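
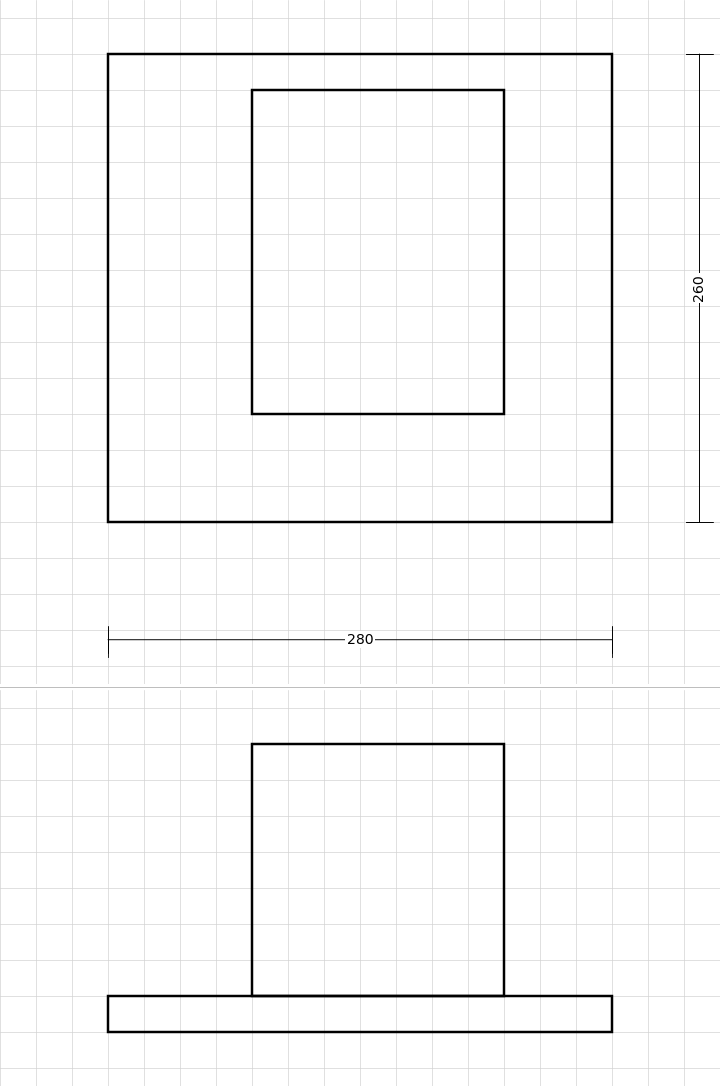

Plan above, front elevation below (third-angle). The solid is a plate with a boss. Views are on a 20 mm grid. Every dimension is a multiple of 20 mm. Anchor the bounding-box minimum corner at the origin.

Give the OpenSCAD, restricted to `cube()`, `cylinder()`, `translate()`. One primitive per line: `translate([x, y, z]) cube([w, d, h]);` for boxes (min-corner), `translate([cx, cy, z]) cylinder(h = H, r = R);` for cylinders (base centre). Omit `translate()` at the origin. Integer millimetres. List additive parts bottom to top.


cube([280, 260, 20]);
translate([80, 60, 20]) cube([140, 180, 140]);


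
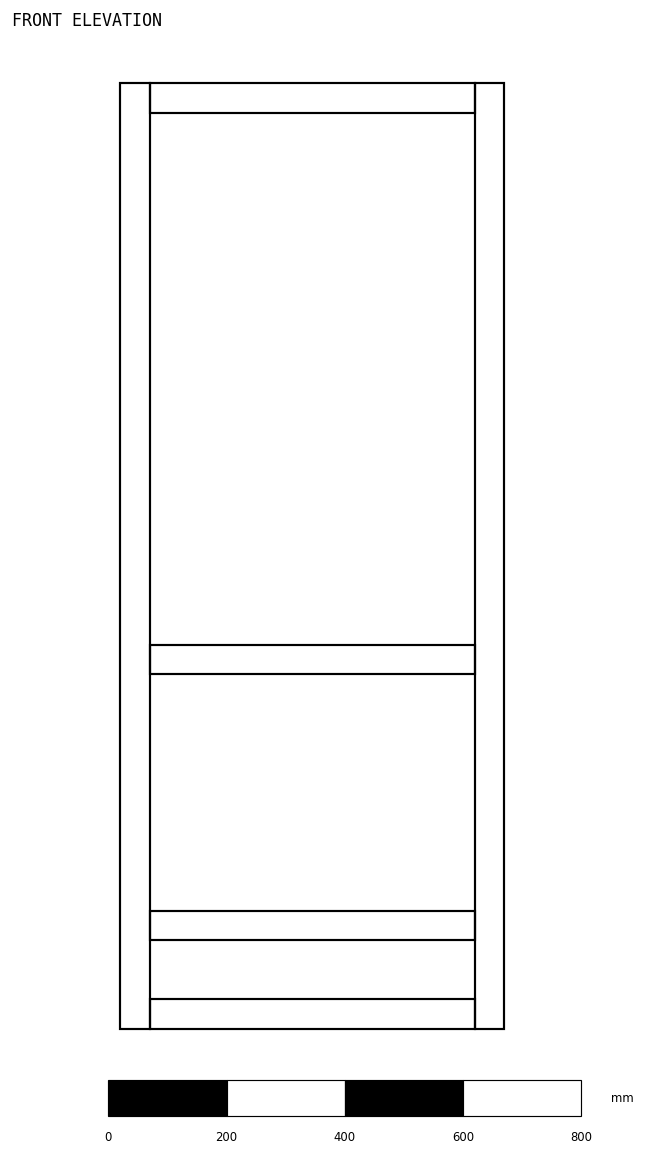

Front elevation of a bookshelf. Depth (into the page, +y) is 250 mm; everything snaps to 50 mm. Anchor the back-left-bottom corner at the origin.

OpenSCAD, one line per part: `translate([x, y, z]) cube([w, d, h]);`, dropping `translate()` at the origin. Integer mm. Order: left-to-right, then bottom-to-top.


cube([50, 250, 1600]);
translate([50, 0, 0]) cube([550, 250, 50]);
translate([50, 0, 150]) cube([550, 250, 50]);
translate([50, 0, 600]) cube([550, 250, 50]);
translate([50, 0, 1550]) cube([550, 250, 50]);
translate([600, 0, 0]) cube([50, 250, 1600]);


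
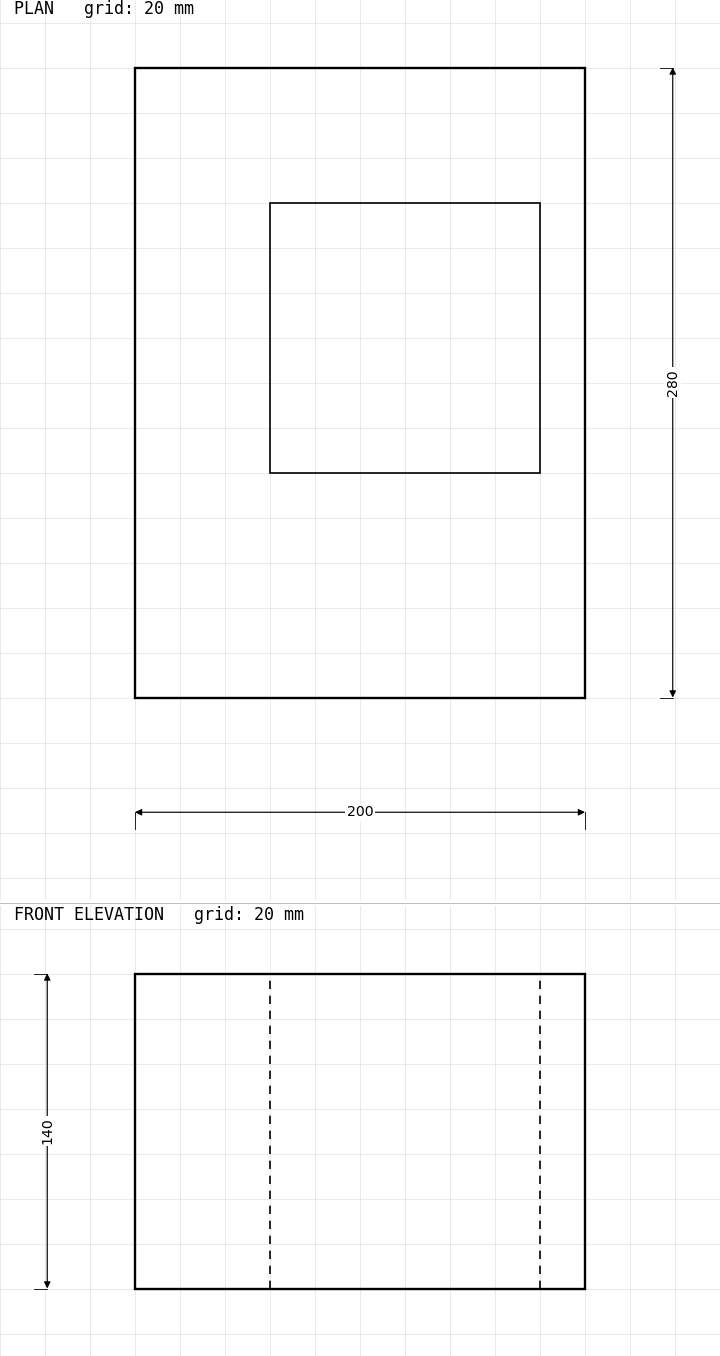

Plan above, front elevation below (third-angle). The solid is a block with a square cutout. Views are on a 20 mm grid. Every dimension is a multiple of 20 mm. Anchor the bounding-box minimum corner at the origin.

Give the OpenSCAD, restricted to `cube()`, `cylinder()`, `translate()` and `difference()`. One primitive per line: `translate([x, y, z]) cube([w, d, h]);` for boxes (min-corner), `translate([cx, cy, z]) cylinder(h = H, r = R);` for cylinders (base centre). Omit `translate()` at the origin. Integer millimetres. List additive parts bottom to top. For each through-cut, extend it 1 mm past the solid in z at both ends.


difference() {
  cube([200, 280, 140]);
  translate([60, 100, -1]) cube([120, 120, 142]);
}


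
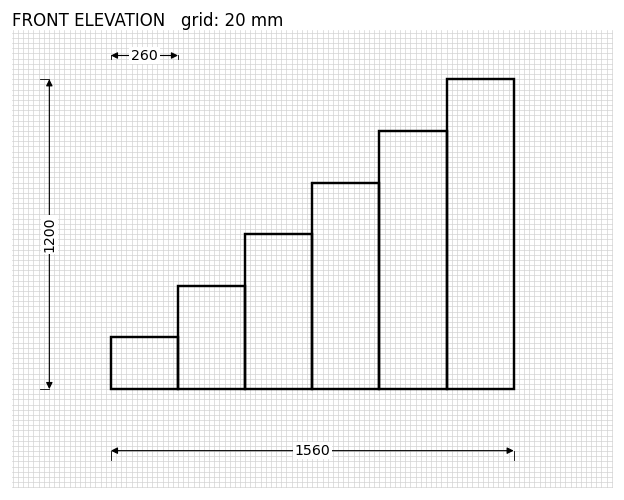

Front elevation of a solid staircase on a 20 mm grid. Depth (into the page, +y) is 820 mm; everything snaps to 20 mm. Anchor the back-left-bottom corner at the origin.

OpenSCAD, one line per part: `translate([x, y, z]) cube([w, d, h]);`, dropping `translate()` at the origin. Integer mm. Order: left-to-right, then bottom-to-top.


cube([260, 820, 200]);
translate([260, 0, 0]) cube([260, 820, 400]);
translate([520, 0, 0]) cube([260, 820, 600]);
translate([780, 0, 0]) cube([260, 820, 800]);
translate([1040, 0, 0]) cube([260, 820, 1000]);
translate([1300, 0, 0]) cube([260, 820, 1200]);


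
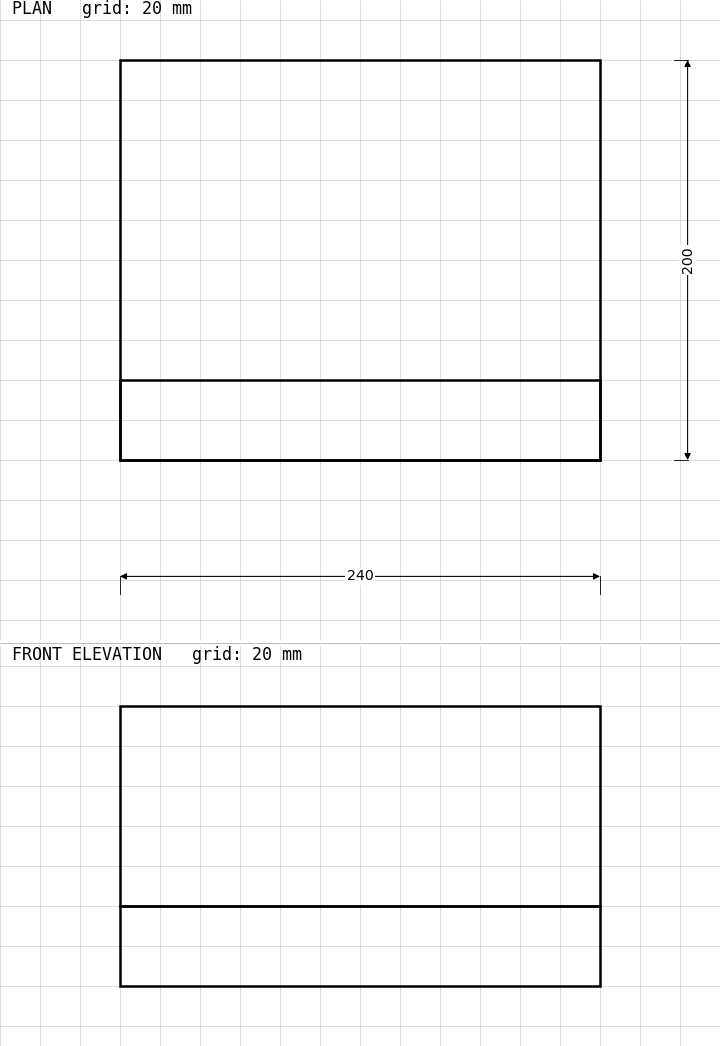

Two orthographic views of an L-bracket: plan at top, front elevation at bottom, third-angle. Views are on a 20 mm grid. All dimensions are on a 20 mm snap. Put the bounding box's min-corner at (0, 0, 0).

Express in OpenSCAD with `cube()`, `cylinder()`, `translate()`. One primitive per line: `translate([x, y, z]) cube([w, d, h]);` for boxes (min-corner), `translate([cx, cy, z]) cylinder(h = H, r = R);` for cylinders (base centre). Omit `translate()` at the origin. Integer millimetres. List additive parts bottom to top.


cube([240, 200, 40]);
translate([0, 0, 40]) cube([240, 40, 100]);


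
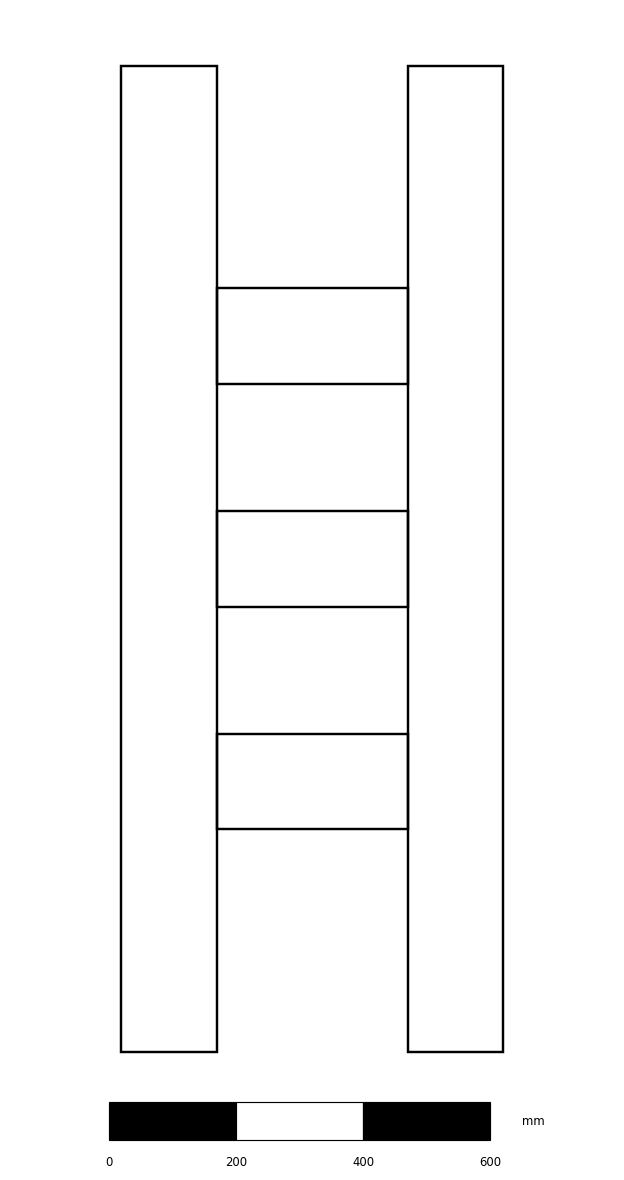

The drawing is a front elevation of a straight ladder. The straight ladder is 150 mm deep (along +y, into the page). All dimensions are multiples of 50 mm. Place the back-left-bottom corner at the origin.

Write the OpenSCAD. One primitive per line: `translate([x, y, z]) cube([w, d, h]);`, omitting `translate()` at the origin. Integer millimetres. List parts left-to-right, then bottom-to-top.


cube([150, 150, 1550]);
translate([150, 0, 350]) cube([300, 150, 150]);
translate([150, 0, 700]) cube([300, 150, 150]);
translate([150, 0, 1050]) cube([300, 150, 150]);
translate([450, 0, 0]) cube([150, 150, 1550]);


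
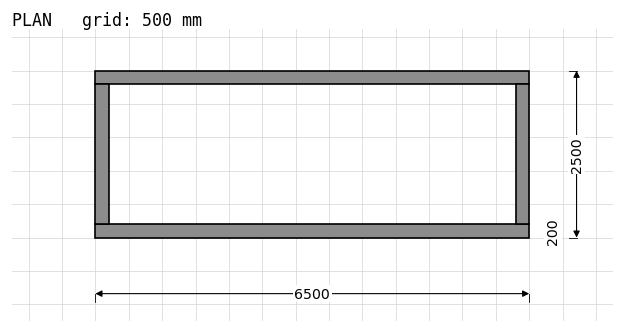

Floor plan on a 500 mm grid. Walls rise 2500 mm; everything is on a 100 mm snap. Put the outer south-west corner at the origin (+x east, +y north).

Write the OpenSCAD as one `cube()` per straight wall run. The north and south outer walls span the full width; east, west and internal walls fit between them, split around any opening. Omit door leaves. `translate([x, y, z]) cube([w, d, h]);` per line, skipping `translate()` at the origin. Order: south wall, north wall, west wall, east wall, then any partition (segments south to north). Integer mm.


cube([6500, 200, 2500]);
translate([0, 2300, 0]) cube([6500, 200, 2500]);
translate([0, 200, 0]) cube([200, 2100, 2500]);
translate([6300, 200, 0]) cube([200, 2100, 2500]);


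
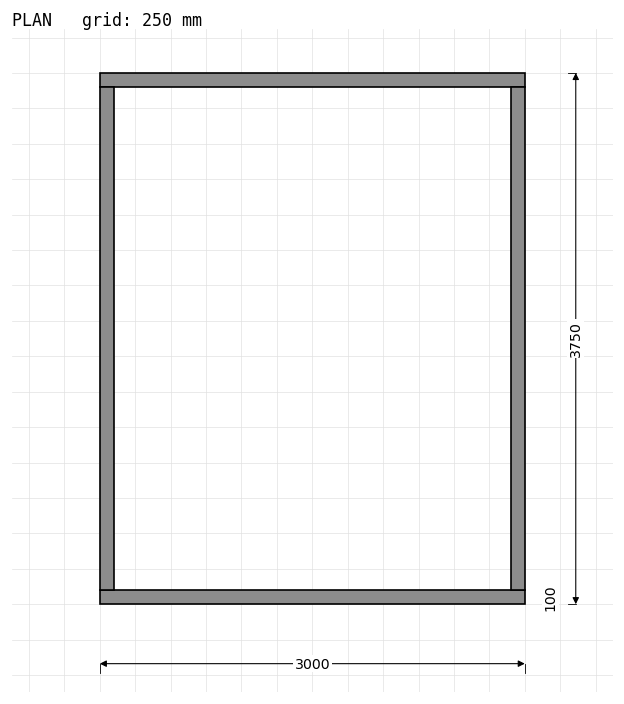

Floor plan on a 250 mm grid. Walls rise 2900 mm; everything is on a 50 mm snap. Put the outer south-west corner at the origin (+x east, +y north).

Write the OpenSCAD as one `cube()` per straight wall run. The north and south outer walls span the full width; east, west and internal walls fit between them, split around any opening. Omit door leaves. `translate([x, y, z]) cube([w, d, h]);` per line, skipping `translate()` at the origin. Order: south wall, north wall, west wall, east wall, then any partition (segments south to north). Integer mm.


cube([3000, 100, 2900]);
translate([0, 3650, 0]) cube([3000, 100, 2900]);
translate([0, 100, 0]) cube([100, 3550, 2900]);
translate([2900, 100, 0]) cube([100, 3550, 2900]);


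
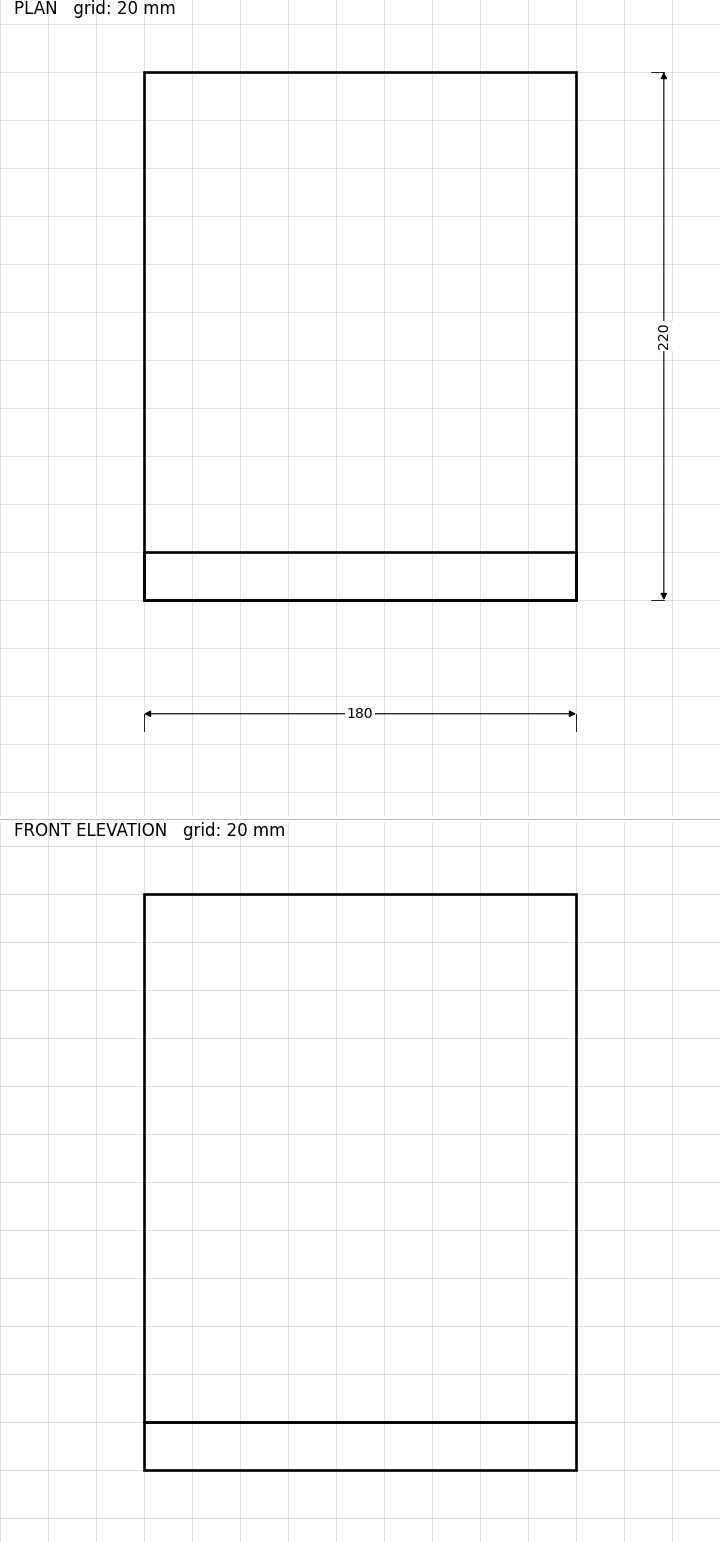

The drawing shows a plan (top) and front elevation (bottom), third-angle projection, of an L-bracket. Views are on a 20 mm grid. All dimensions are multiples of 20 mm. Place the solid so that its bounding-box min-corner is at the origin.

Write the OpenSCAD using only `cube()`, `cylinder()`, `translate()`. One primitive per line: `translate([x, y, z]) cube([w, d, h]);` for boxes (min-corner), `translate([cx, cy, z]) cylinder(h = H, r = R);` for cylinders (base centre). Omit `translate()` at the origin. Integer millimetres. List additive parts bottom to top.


cube([180, 220, 20]);
translate([0, 0, 20]) cube([180, 20, 220]);


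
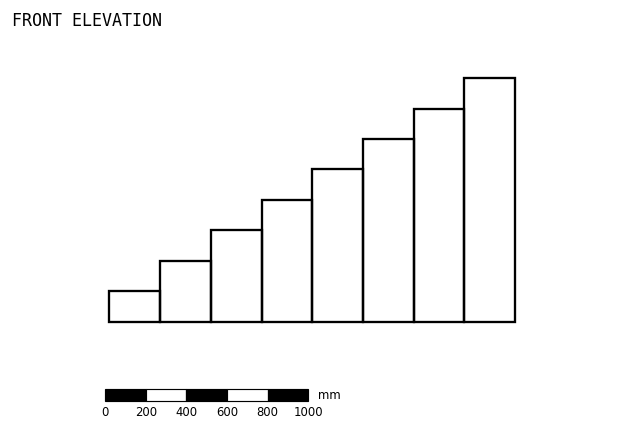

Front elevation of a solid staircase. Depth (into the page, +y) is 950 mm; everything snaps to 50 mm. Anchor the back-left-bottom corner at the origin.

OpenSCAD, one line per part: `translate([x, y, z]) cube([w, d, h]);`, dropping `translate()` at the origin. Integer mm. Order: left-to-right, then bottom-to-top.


cube([250, 950, 150]);
translate([250, 0, 0]) cube([250, 950, 300]);
translate([500, 0, 0]) cube([250, 950, 450]);
translate([750, 0, 0]) cube([250, 950, 600]);
translate([1000, 0, 0]) cube([250, 950, 750]);
translate([1250, 0, 0]) cube([250, 950, 900]);
translate([1500, 0, 0]) cube([250, 950, 1050]);
translate([1750, 0, 0]) cube([250, 950, 1200]);


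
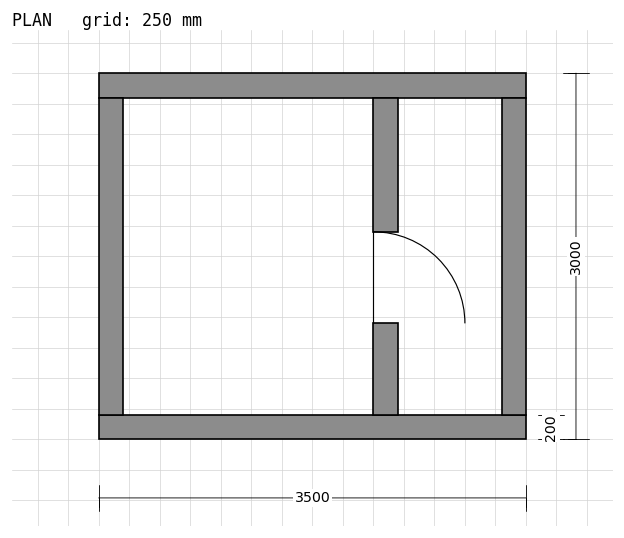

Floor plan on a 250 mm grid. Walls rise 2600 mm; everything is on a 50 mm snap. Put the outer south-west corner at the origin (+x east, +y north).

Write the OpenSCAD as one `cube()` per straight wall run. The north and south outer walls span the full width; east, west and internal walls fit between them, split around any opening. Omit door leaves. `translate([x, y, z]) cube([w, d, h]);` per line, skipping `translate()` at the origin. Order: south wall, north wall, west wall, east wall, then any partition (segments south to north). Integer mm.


cube([3500, 200, 2600]);
translate([0, 2800, 0]) cube([3500, 200, 2600]);
translate([0, 200, 0]) cube([200, 2600, 2600]);
translate([3300, 200, 0]) cube([200, 2600, 2600]);
translate([2250, 200, 0]) cube([200, 750, 2600]);
translate([2250, 1700, 0]) cube([200, 1100, 2600]);


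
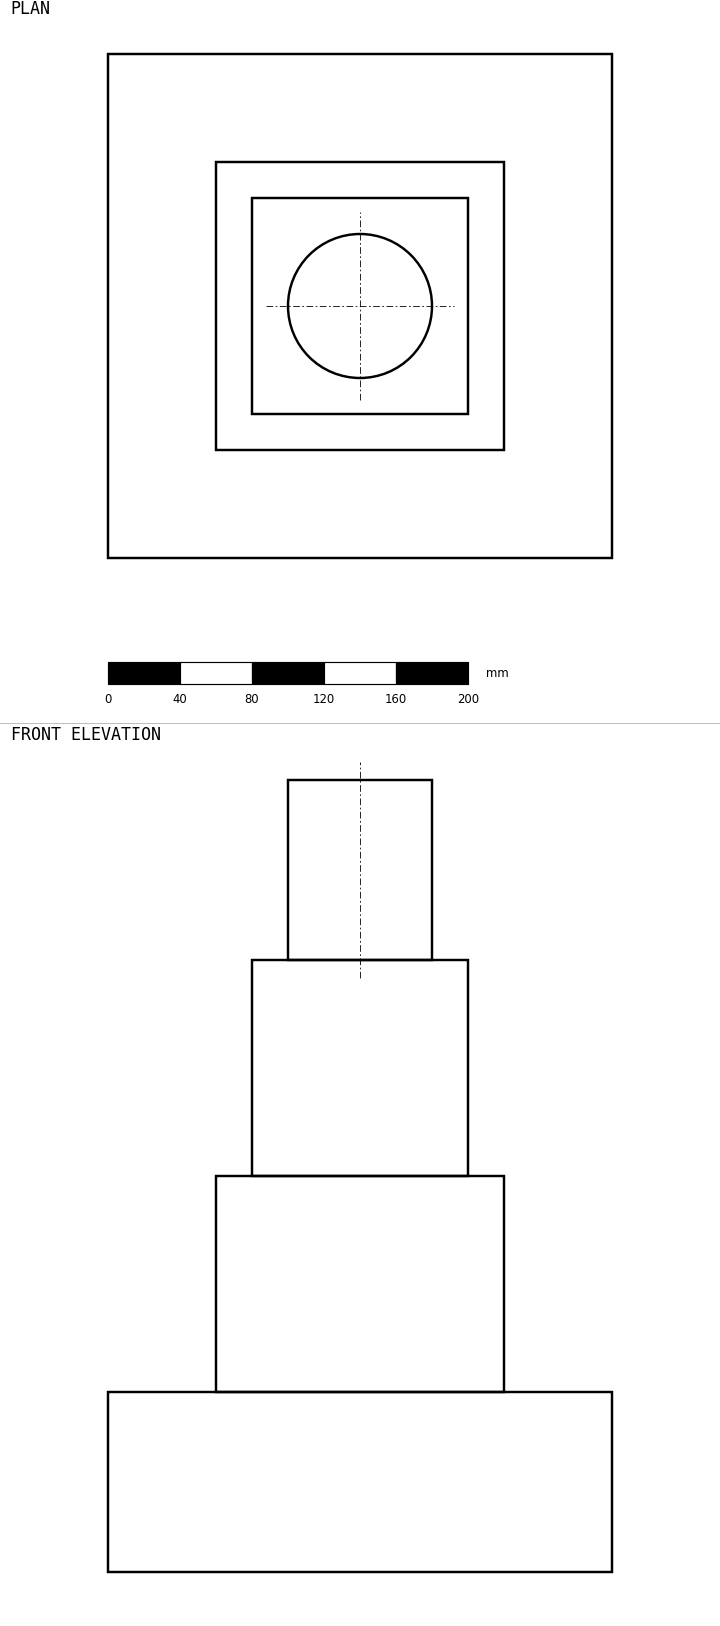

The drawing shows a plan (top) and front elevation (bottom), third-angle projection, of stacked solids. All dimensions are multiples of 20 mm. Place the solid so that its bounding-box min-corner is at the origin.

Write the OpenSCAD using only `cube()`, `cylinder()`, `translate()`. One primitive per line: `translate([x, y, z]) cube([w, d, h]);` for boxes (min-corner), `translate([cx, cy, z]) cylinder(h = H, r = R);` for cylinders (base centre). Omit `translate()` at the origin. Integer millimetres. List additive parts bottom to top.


cube([280, 280, 100]);
translate([60, 60, 100]) cube([160, 160, 120]);
translate([80, 80, 220]) cube([120, 120, 120]);
translate([140, 140, 340]) cylinder(h = 100, r = 40);


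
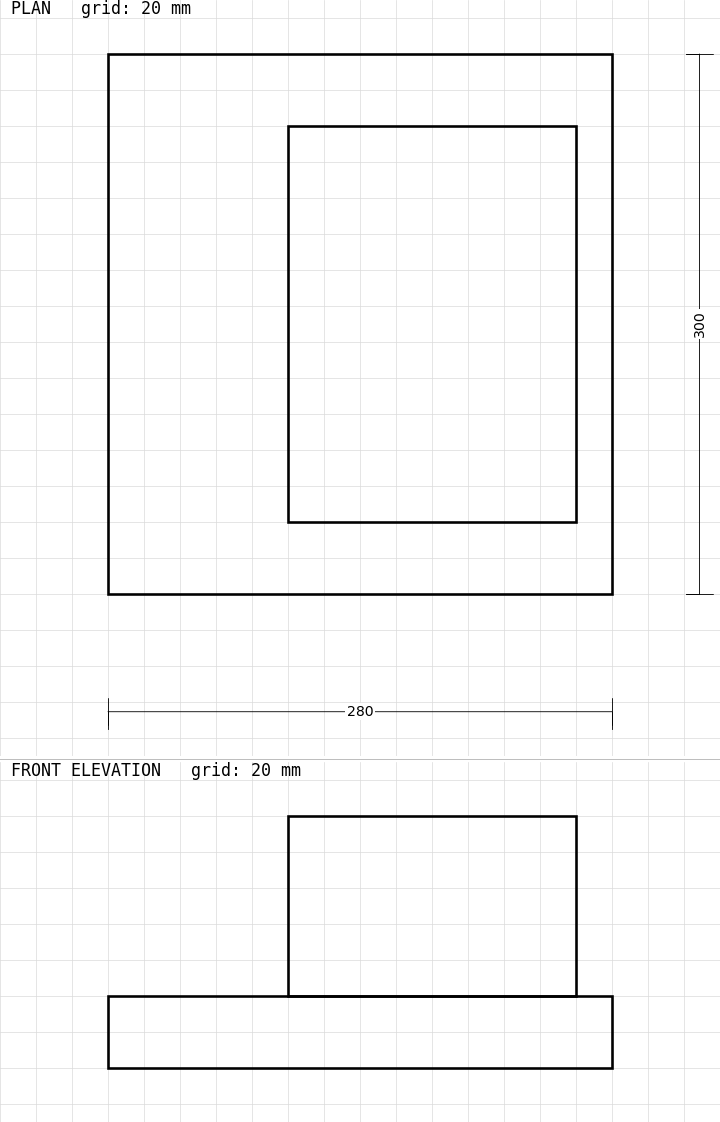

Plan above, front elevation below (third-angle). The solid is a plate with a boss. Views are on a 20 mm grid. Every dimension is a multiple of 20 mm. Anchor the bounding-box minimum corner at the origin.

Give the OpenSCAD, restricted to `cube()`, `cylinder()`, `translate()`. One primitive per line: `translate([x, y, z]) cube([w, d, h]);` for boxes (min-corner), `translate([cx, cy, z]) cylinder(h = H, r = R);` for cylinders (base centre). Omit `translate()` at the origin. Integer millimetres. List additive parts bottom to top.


cube([280, 300, 40]);
translate([100, 40, 40]) cube([160, 220, 100]);


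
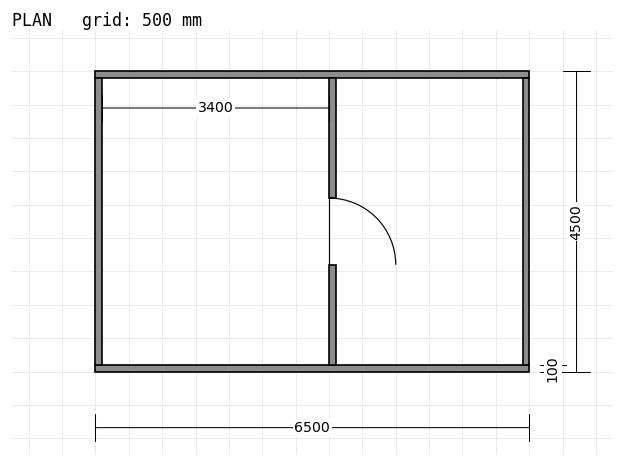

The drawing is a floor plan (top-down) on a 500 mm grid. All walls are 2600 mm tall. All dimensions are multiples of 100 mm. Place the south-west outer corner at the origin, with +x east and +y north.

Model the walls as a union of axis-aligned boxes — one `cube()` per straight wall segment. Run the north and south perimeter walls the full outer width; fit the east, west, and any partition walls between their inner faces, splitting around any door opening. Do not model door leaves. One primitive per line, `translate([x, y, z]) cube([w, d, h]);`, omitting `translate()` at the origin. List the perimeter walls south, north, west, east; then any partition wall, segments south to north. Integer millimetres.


cube([6500, 100, 2600]);
translate([0, 4400, 0]) cube([6500, 100, 2600]);
translate([0, 100, 0]) cube([100, 4300, 2600]);
translate([6400, 100, 0]) cube([100, 4300, 2600]);
translate([3500, 100, 0]) cube([100, 1500, 2600]);
translate([3500, 2600, 0]) cube([100, 1800, 2600]);


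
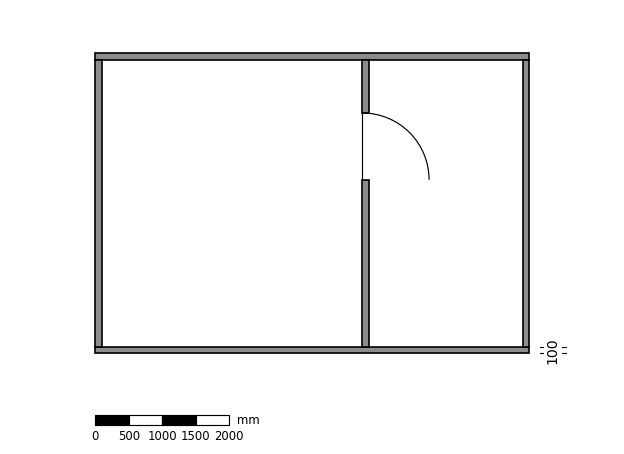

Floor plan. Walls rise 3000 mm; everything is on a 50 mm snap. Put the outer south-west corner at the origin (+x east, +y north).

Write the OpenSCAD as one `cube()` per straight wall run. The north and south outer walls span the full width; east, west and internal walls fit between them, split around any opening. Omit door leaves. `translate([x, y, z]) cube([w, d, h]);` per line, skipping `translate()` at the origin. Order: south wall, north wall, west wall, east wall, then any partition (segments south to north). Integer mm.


cube([6500, 100, 3000]);
translate([0, 4400, 0]) cube([6500, 100, 3000]);
translate([0, 100, 0]) cube([100, 4300, 3000]);
translate([6400, 100, 0]) cube([100, 4300, 3000]);
translate([4000, 100, 0]) cube([100, 2500, 3000]);
translate([4000, 3600, 0]) cube([100, 800, 3000]);


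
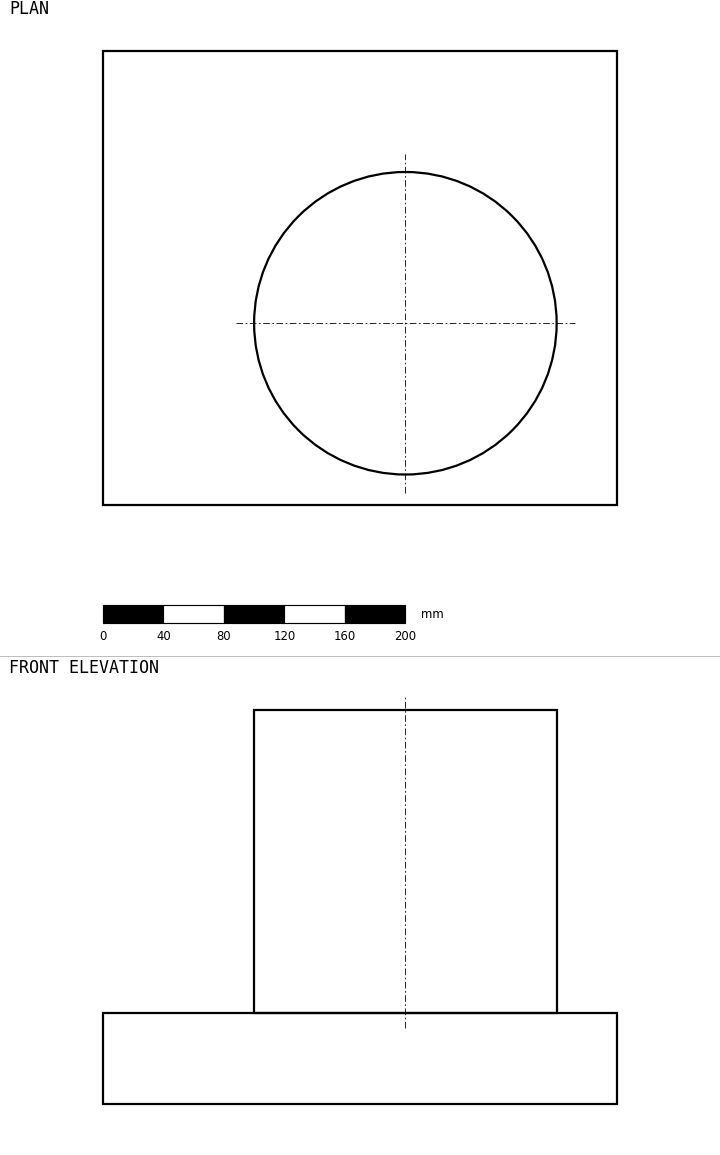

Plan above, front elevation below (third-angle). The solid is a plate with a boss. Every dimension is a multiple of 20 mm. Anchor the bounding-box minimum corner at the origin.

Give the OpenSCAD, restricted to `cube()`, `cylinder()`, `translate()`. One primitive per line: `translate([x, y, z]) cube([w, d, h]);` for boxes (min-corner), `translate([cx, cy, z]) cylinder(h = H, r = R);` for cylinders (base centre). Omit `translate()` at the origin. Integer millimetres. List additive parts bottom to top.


cube([340, 300, 60]);
translate([200, 120, 60]) cylinder(h = 200, r = 100);


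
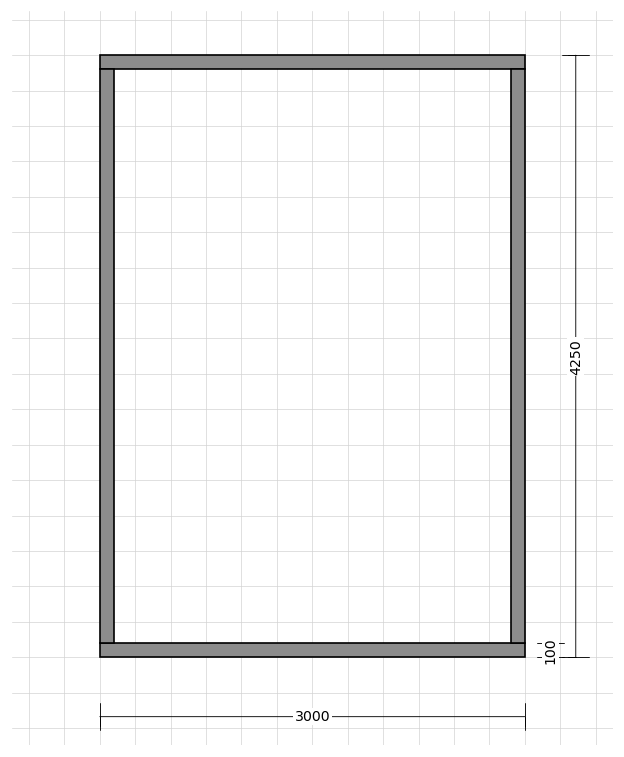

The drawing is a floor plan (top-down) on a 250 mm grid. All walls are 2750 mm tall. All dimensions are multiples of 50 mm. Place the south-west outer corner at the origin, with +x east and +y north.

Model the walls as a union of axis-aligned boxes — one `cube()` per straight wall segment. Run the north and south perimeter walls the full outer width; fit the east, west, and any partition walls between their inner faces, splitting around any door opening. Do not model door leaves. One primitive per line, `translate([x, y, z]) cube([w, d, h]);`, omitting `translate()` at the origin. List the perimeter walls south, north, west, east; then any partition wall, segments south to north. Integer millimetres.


cube([3000, 100, 2750]);
translate([0, 4150, 0]) cube([3000, 100, 2750]);
translate([0, 100, 0]) cube([100, 4050, 2750]);
translate([2900, 100, 0]) cube([100, 4050, 2750]);


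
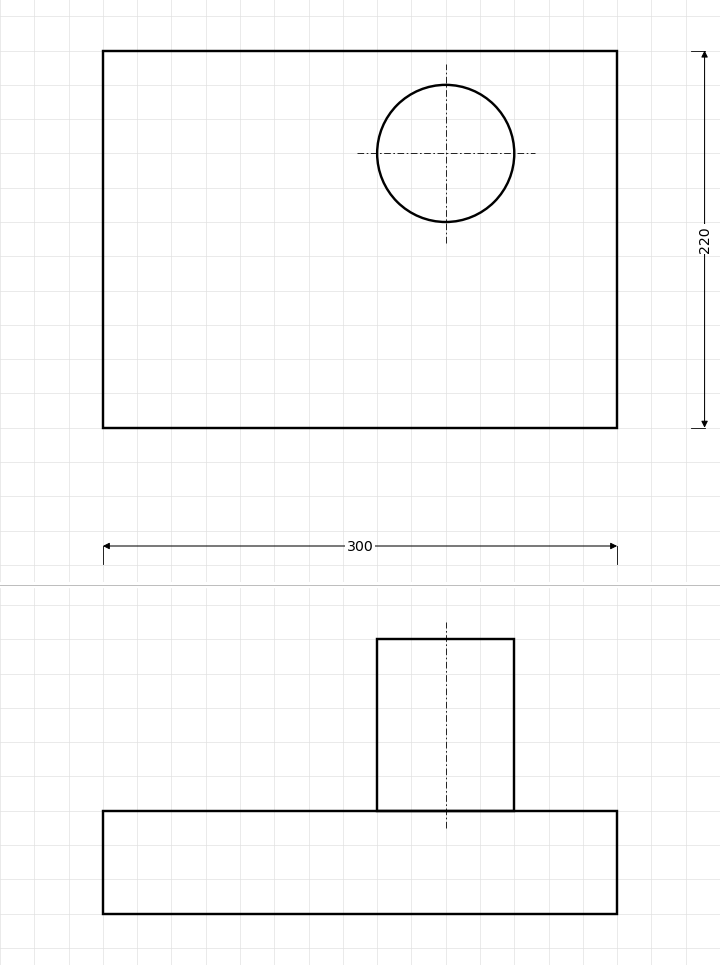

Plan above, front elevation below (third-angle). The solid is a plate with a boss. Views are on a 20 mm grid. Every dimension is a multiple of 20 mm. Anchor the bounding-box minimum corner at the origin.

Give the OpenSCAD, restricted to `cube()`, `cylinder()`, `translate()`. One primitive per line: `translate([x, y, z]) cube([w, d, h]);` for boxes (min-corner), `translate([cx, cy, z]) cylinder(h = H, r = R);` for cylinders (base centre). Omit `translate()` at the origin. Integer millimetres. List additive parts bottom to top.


cube([300, 220, 60]);
translate([200, 160, 60]) cylinder(h = 100, r = 40);


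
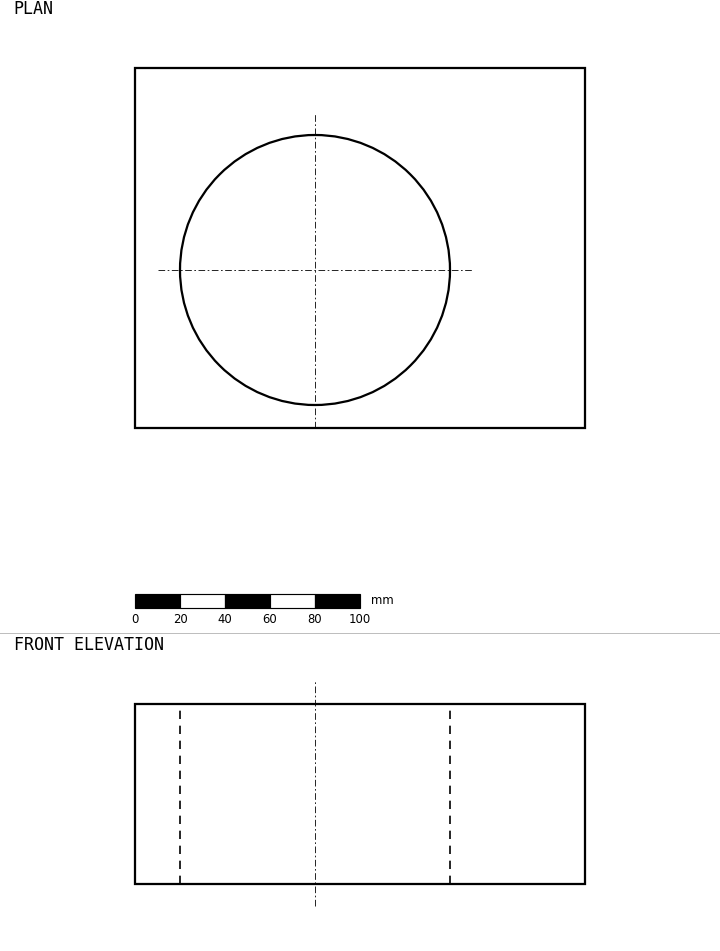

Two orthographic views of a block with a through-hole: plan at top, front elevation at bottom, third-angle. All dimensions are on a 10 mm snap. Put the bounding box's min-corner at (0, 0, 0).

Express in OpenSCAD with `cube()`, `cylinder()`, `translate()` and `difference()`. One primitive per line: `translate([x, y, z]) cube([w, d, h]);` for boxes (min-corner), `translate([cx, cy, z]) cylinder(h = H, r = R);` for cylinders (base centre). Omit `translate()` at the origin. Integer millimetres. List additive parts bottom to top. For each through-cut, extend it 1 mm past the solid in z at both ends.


difference() {
  cube([200, 160, 80]);
  translate([80, 70, -1]) cylinder(h = 82, r = 60);
}


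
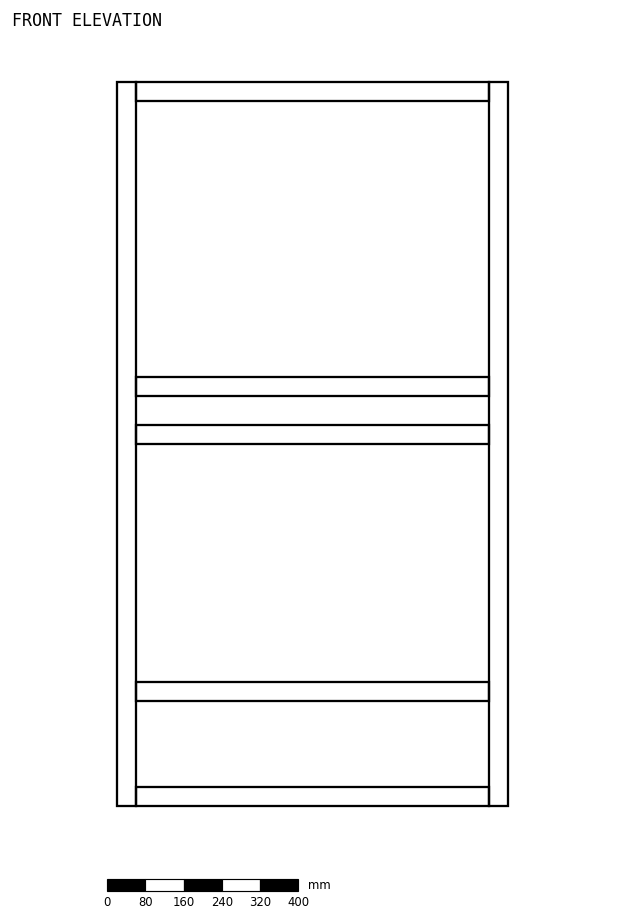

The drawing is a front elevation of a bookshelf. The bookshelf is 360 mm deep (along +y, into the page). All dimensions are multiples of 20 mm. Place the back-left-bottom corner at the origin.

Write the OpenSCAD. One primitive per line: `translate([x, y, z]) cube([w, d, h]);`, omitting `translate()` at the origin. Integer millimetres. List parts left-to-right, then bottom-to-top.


cube([40, 360, 1520]);
translate([40, 0, 0]) cube([740, 360, 40]);
translate([40, 0, 220]) cube([740, 360, 40]);
translate([40, 0, 760]) cube([740, 360, 40]);
translate([40, 0, 860]) cube([740, 360, 40]);
translate([40, 0, 1480]) cube([740, 360, 40]);
translate([780, 0, 0]) cube([40, 360, 1520]);


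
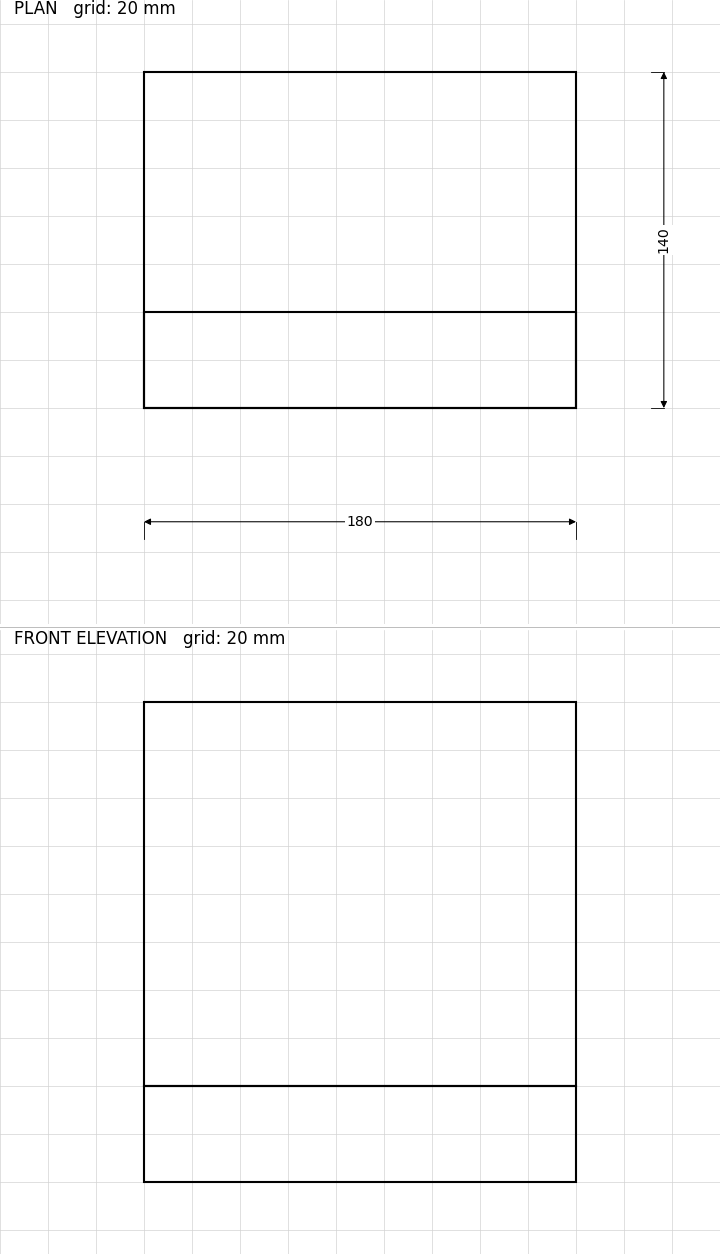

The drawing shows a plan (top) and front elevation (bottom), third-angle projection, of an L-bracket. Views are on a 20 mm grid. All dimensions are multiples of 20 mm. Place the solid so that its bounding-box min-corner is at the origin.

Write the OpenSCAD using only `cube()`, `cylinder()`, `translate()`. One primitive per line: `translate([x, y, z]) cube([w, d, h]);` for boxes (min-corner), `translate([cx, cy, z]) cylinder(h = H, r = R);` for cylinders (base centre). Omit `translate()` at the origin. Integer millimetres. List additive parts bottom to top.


cube([180, 140, 40]);
translate([0, 0, 40]) cube([180, 40, 160]);


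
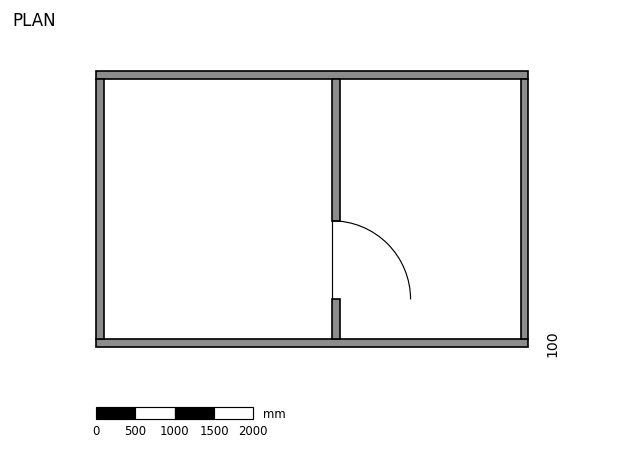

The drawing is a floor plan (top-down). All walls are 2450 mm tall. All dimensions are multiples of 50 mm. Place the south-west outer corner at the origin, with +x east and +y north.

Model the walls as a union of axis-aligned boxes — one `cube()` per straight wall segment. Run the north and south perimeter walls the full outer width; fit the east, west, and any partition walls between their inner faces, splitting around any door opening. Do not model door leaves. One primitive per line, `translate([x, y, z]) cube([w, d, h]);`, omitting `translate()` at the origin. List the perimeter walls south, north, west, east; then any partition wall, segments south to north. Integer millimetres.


cube([5500, 100, 2450]);
translate([0, 3400, 0]) cube([5500, 100, 2450]);
translate([0, 100, 0]) cube([100, 3300, 2450]);
translate([5400, 100, 0]) cube([100, 3300, 2450]);
translate([3000, 100, 0]) cube([100, 500, 2450]);
translate([3000, 1600, 0]) cube([100, 1800, 2450]);


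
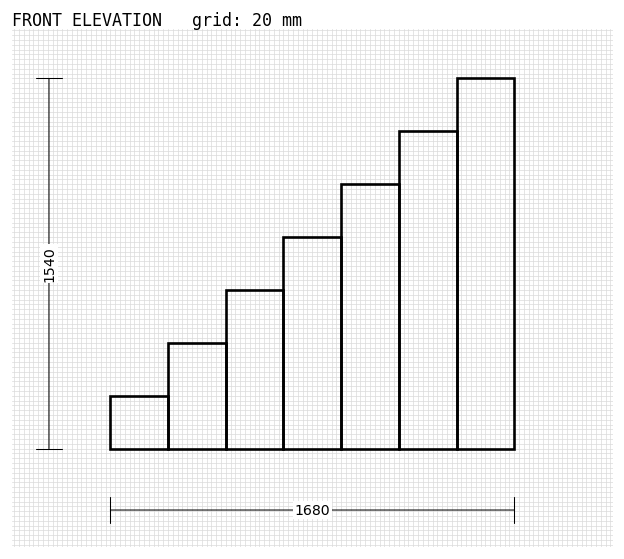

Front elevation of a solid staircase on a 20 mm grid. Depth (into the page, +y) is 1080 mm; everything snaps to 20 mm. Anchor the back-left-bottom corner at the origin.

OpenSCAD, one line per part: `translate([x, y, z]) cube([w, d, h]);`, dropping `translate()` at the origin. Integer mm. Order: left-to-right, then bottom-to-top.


cube([240, 1080, 220]);
translate([240, 0, 0]) cube([240, 1080, 440]);
translate([480, 0, 0]) cube([240, 1080, 660]);
translate([720, 0, 0]) cube([240, 1080, 880]);
translate([960, 0, 0]) cube([240, 1080, 1100]);
translate([1200, 0, 0]) cube([240, 1080, 1320]);
translate([1440, 0, 0]) cube([240, 1080, 1540]);


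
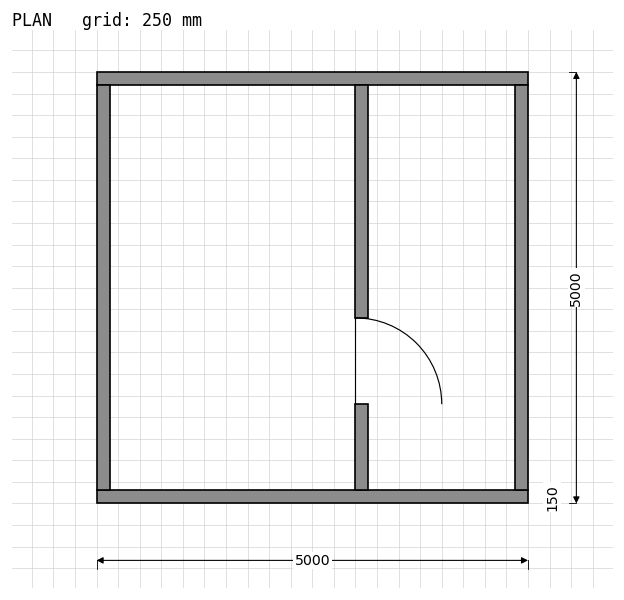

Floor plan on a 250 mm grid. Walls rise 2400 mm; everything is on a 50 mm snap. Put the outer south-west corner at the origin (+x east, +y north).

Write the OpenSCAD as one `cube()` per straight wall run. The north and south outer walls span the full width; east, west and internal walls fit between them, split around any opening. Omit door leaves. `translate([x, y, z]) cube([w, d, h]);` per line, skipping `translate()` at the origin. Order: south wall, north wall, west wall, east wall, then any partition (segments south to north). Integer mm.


cube([5000, 150, 2400]);
translate([0, 4850, 0]) cube([5000, 150, 2400]);
translate([0, 150, 0]) cube([150, 4700, 2400]);
translate([4850, 150, 0]) cube([150, 4700, 2400]);
translate([3000, 150, 0]) cube([150, 1000, 2400]);
translate([3000, 2150, 0]) cube([150, 2700, 2400]);


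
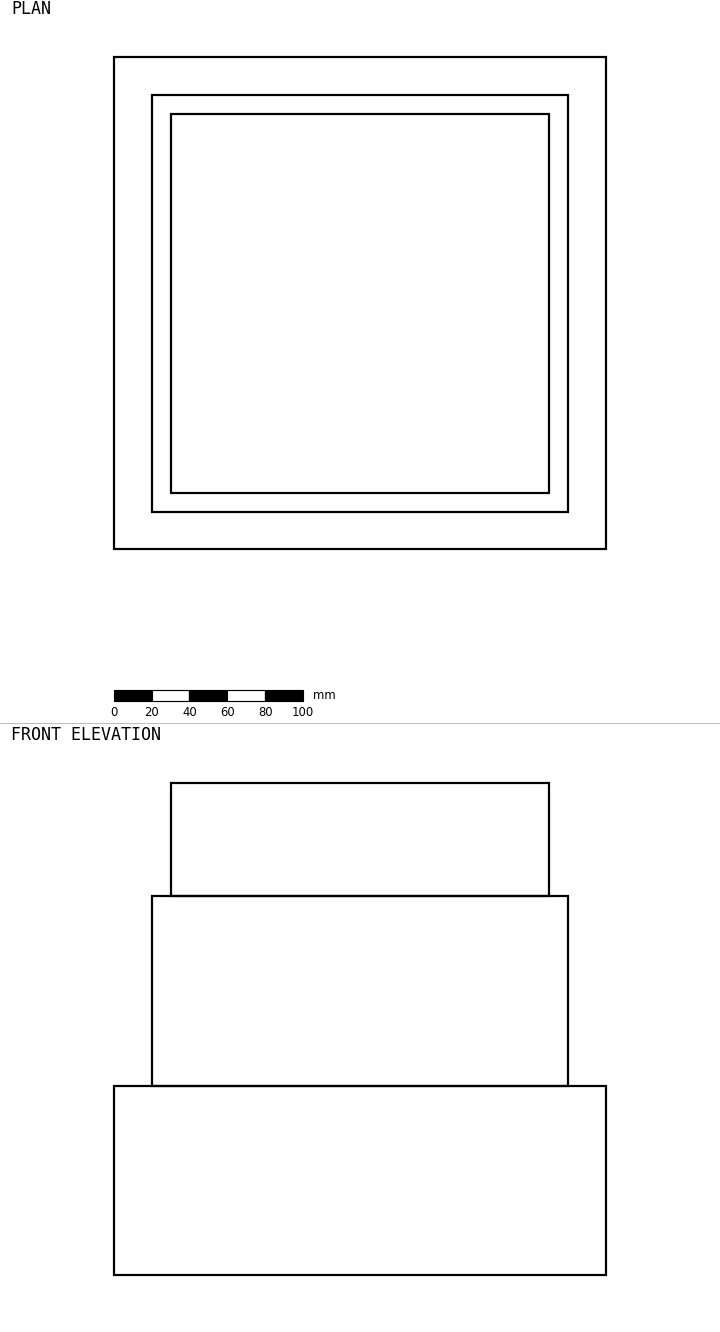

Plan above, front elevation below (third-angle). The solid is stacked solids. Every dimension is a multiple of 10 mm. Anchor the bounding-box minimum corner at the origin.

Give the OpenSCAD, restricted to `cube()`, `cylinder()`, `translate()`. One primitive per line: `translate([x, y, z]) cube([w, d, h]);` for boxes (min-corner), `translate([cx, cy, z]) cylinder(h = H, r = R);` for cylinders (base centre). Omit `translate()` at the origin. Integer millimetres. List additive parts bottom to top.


cube([260, 260, 100]);
translate([20, 20, 100]) cube([220, 220, 100]);
translate([30, 30, 200]) cube([200, 200, 60]);


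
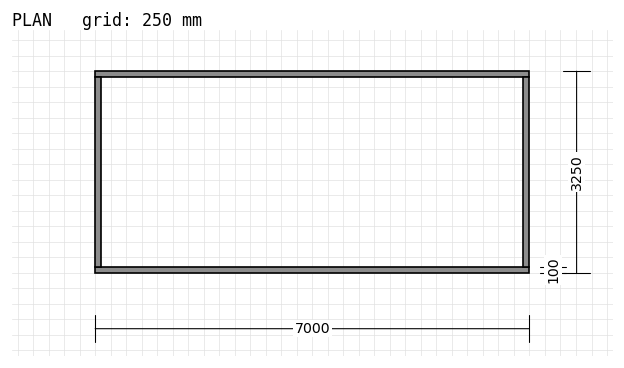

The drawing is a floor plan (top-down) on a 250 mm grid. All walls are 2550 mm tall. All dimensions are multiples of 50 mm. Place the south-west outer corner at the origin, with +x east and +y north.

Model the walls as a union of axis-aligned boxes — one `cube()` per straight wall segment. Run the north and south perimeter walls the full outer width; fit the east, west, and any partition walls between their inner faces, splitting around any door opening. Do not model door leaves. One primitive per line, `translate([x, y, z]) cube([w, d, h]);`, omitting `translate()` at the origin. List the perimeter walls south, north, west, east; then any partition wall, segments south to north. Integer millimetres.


cube([7000, 100, 2550]);
translate([0, 3150, 0]) cube([7000, 100, 2550]);
translate([0, 100, 0]) cube([100, 3050, 2550]);
translate([6900, 100, 0]) cube([100, 3050, 2550]);


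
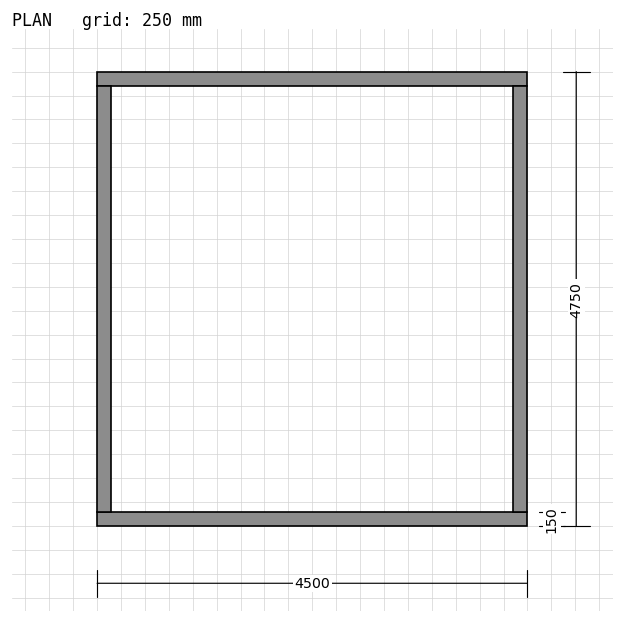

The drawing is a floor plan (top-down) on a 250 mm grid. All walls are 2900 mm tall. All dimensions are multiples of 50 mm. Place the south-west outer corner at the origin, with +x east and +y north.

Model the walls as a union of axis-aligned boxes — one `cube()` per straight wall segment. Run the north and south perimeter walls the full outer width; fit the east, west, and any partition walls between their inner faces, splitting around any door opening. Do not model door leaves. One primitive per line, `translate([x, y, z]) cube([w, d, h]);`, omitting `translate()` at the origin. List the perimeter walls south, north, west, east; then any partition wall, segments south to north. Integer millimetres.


cube([4500, 150, 2900]);
translate([0, 4600, 0]) cube([4500, 150, 2900]);
translate([0, 150, 0]) cube([150, 4450, 2900]);
translate([4350, 150, 0]) cube([150, 4450, 2900]);


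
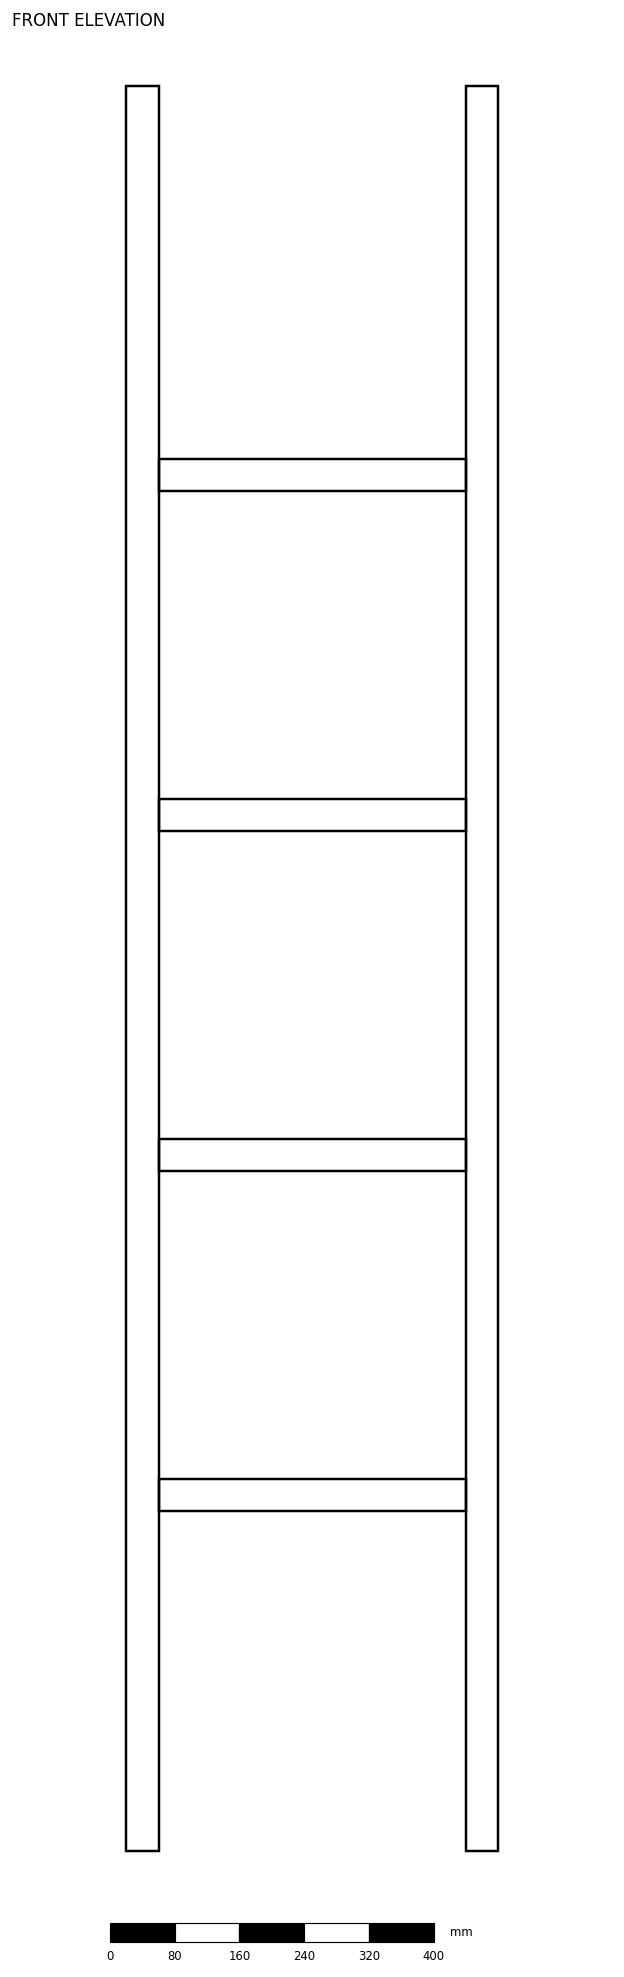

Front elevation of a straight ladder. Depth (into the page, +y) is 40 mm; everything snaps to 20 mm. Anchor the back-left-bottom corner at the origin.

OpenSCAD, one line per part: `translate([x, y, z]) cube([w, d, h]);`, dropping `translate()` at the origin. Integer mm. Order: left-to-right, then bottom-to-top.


cube([40, 40, 2180]);
translate([40, 0, 420]) cube([380, 40, 40]);
translate([40, 0, 840]) cube([380, 40, 40]);
translate([40, 0, 1260]) cube([380, 40, 40]);
translate([40, 0, 1680]) cube([380, 40, 40]);
translate([420, 0, 0]) cube([40, 40, 2180]);


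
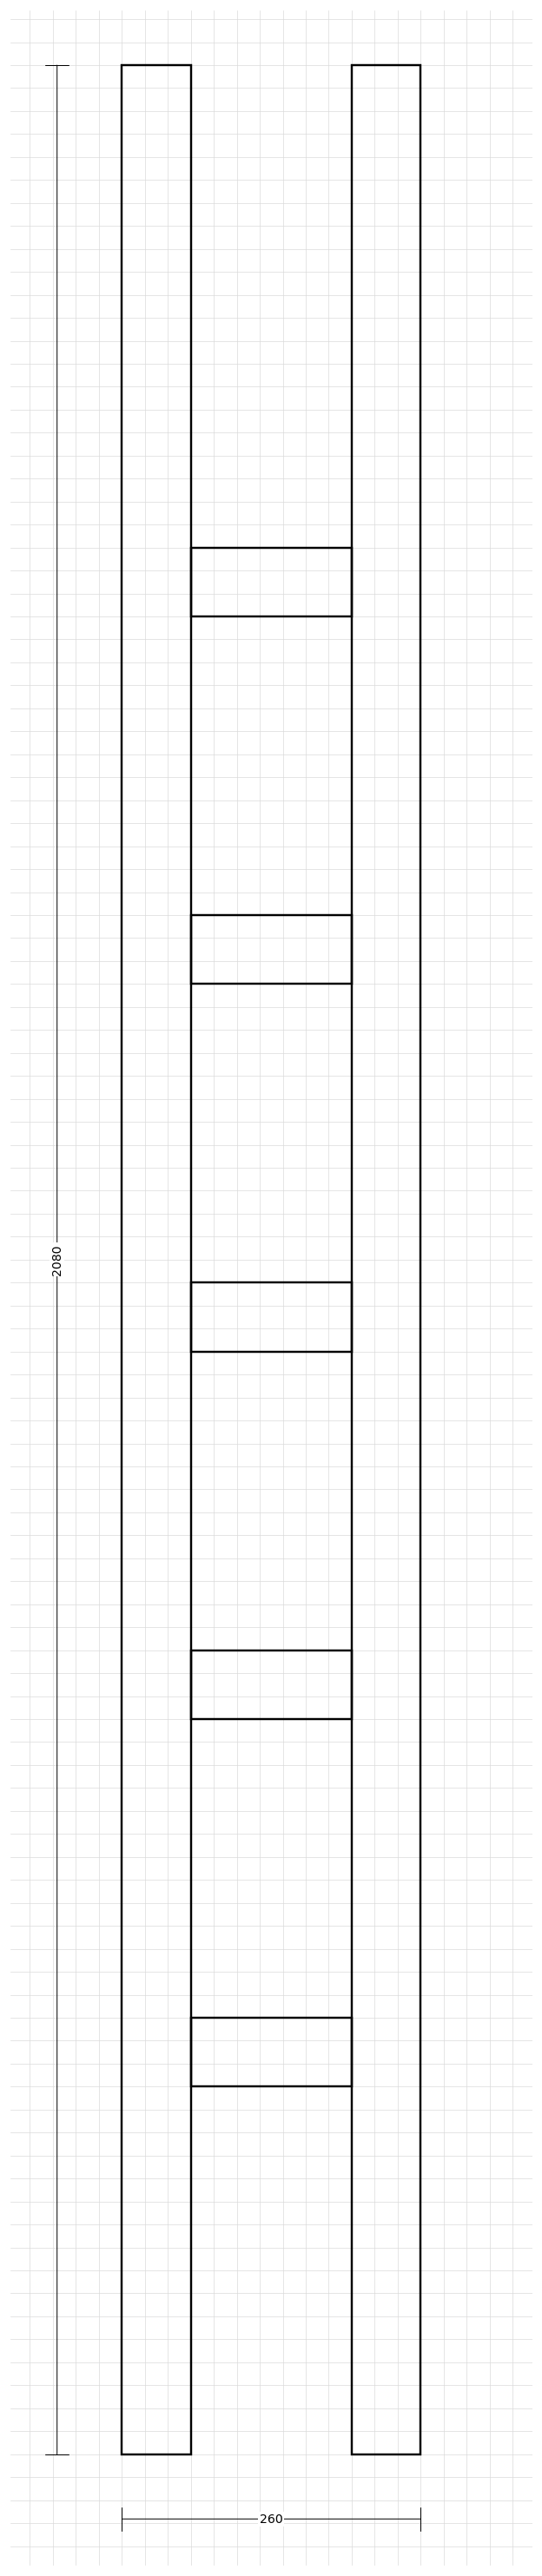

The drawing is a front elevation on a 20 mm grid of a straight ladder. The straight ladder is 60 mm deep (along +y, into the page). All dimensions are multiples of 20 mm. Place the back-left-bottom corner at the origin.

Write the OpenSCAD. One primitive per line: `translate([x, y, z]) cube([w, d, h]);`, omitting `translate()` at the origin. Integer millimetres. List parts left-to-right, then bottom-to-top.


cube([60, 60, 2080]);
translate([60, 0, 320]) cube([140, 60, 60]);
translate([60, 0, 640]) cube([140, 60, 60]);
translate([60, 0, 960]) cube([140, 60, 60]);
translate([60, 0, 1280]) cube([140, 60, 60]);
translate([60, 0, 1600]) cube([140, 60, 60]);
translate([200, 0, 0]) cube([60, 60, 2080]);


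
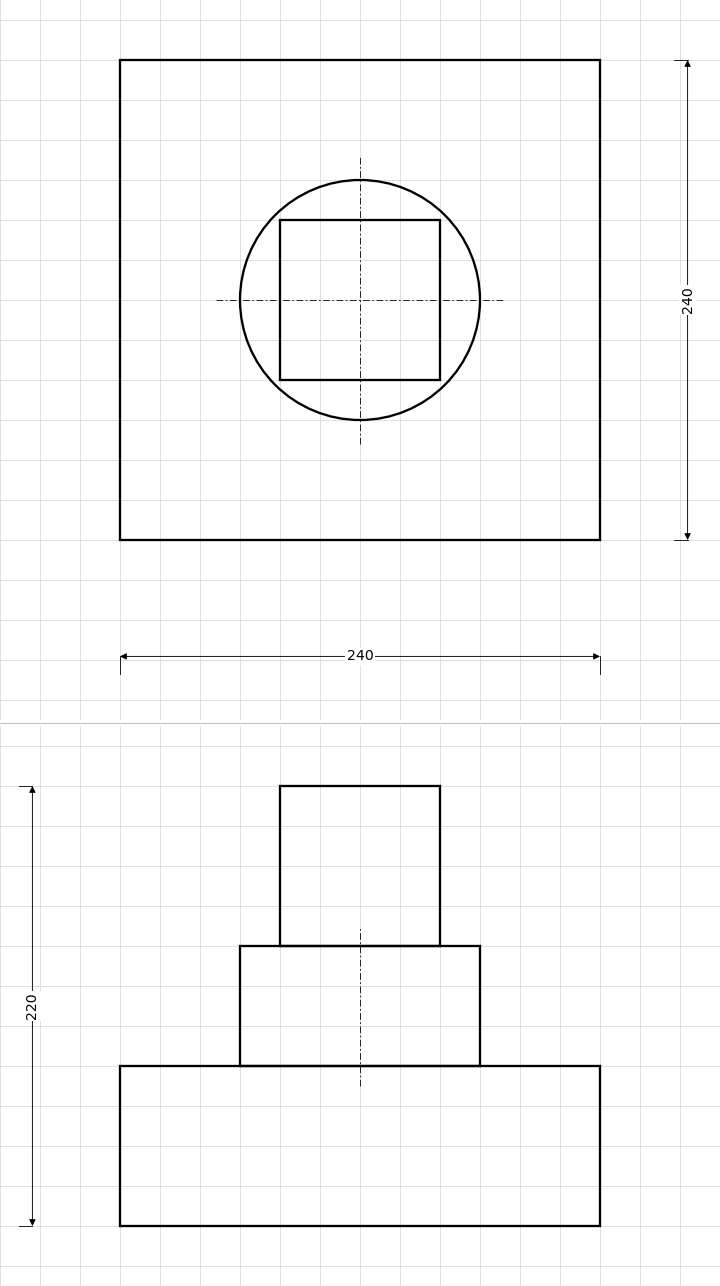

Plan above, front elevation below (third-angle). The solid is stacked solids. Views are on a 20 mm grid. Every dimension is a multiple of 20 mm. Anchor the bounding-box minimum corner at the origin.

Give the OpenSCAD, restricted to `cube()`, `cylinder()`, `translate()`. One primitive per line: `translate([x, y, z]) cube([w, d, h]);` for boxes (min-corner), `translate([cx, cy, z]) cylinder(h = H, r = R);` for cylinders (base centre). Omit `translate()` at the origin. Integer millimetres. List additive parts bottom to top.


cube([240, 240, 80]);
translate([120, 120, 80]) cylinder(h = 60, r = 60);
translate([80, 80, 140]) cube([80, 80, 80]);


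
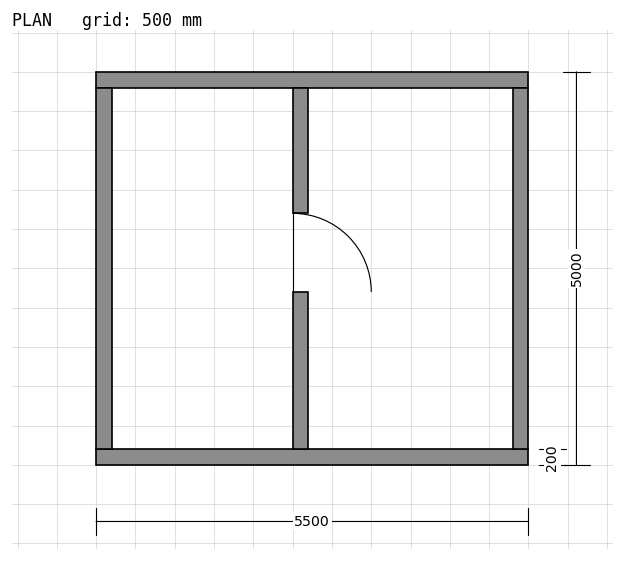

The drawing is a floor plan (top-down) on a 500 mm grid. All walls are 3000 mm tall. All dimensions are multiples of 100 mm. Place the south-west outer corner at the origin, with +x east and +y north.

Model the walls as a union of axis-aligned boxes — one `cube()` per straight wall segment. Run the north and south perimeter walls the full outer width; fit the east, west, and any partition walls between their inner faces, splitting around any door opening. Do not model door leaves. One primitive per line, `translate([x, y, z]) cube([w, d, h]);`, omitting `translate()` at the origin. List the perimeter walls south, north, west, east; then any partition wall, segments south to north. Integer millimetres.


cube([5500, 200, 3000]);
translate([0, 4800, 0]) cube([5500, 200, 3000]);
translate([0, 200, 0]) cube([200, 4600, 3000]);
translate([5300, 200, 0]) cube([200, 4600, 3000]);
translate([2500, 200, 0]) cube([200, 2000, 3000]);
translate([2500, 3200, 0]) cube([200, 1600, 3000]);


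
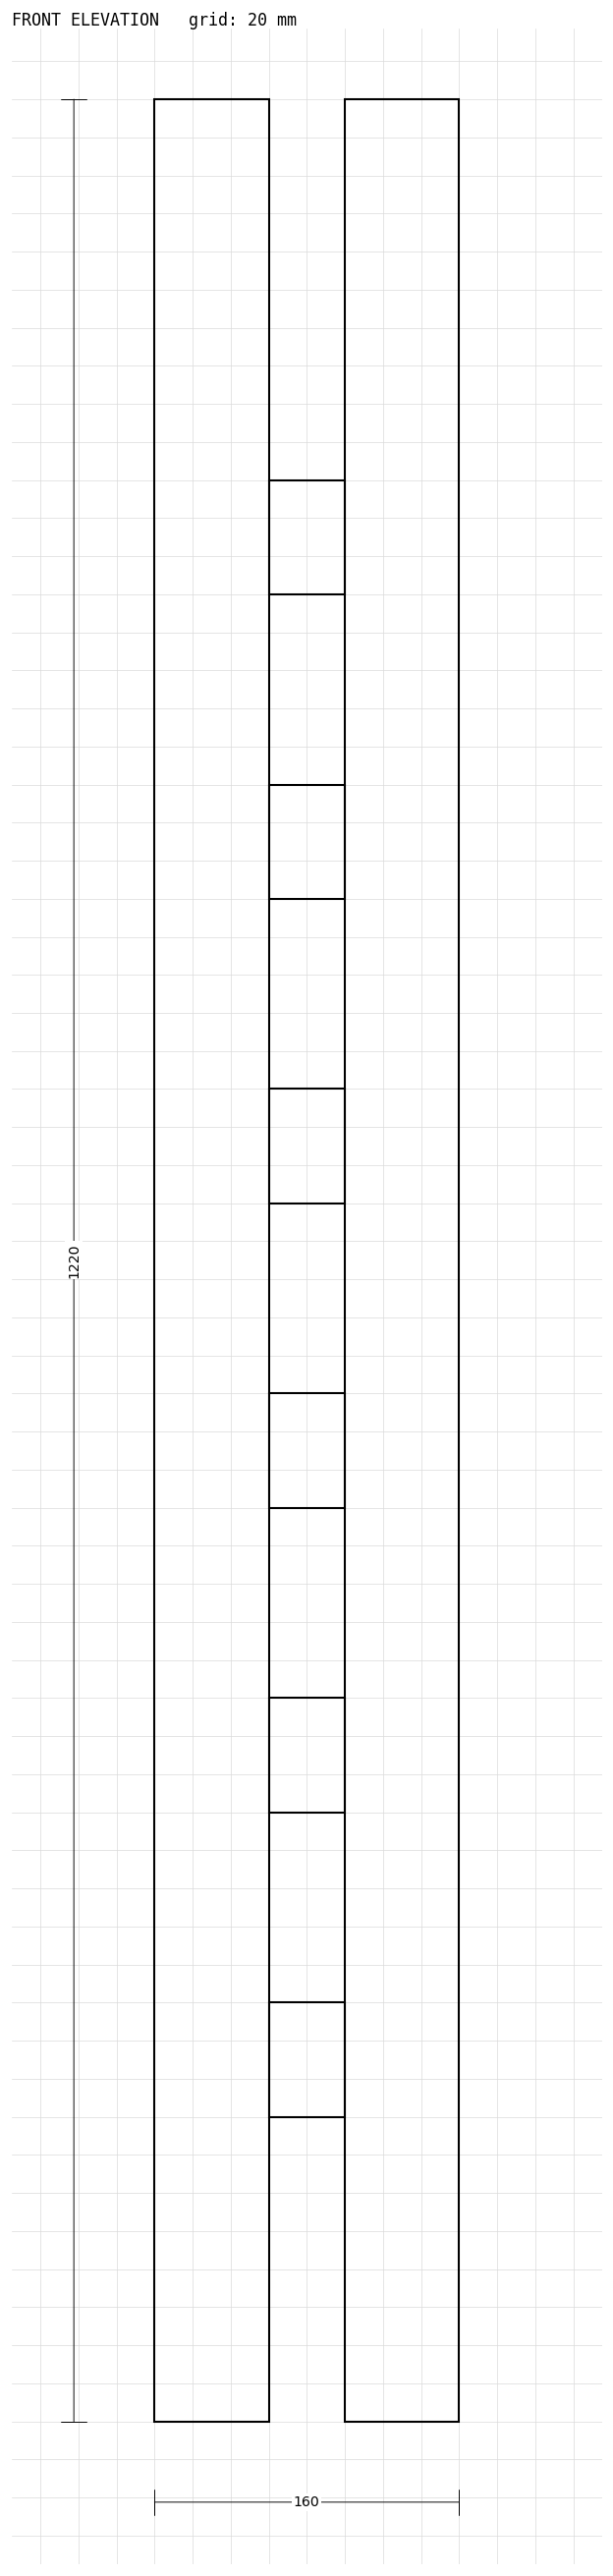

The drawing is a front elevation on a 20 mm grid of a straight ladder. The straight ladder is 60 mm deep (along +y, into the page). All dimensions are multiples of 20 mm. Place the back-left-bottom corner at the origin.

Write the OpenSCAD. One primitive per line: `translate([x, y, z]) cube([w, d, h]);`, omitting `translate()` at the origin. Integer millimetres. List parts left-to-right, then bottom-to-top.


cube([60, 60, 1220]);
translate([60, 0, 160]) cube([40, 60, 60]);
translate([60, 0, 320]) cube([40, 60, 60]);
translate([60, 0, 480]) cube([40, 60, 60]);
translate([60, 0, 640]) cube([40, 60, 60]);
translate([60, 0, 800]) cube([40, 60, 60]);
translate([60, 0, 960]) cube([40, 60, 60]);
translate([100, 0, 0]) cube([60, 60, 1220]);


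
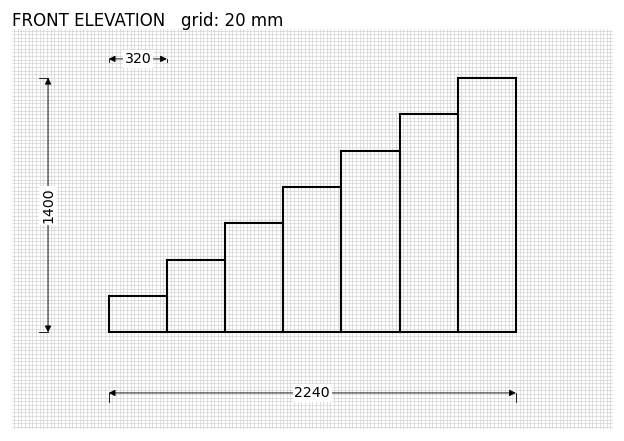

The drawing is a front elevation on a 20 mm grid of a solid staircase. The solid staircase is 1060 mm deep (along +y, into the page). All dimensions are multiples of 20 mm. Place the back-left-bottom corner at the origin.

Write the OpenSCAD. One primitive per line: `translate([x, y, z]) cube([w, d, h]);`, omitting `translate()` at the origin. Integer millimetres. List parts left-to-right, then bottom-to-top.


cube([320, 1060, 200]);
translate([320, 0, 0]) cube([320, 1060, 400]);
translate([640, 0, 0]) cube([320, 1060, 600]);
translate([960, 0, 0]) cube([320, 1060, 800]);
translate([1280, 0, 0]) cube([320, 1060, 1000]);
translate([1600, 0, 0]) cube([320, 1060, 1200]);
translate([1920, 0, 0]) cube([320, 1060, 1400]);


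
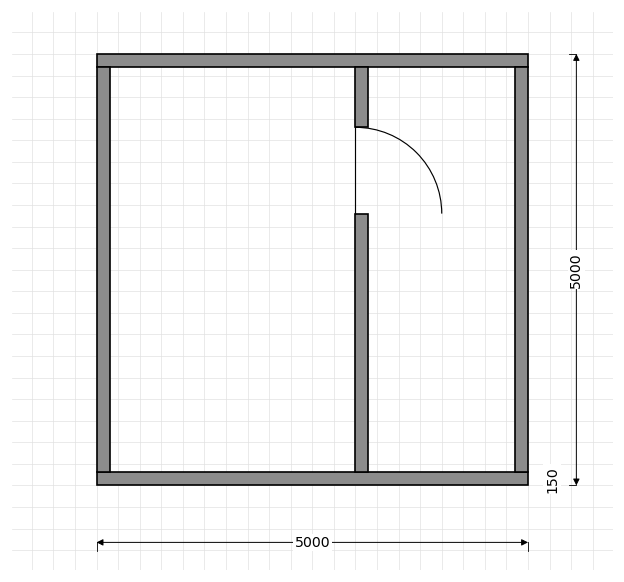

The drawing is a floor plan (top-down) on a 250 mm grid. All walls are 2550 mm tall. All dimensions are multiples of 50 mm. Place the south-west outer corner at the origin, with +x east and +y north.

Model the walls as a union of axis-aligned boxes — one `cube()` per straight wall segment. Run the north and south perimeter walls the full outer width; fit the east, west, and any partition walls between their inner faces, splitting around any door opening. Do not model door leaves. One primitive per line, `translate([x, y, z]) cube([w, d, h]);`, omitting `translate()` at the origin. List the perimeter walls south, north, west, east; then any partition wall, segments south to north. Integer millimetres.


cube([5000, 150, 2550]);
translate([0, 4850, 0]) cube([5000, 150, 2550]);
translate([0, 150, 0]) cube([150, 4700, 2550]);
translate([4850, 150, 0]) cube([150, 4700, 2550]);
translate([3000, 150, 0]) cube([150, 3000, 2550]);
translate([3000, 4150, 0]) cube([150, 700, 2550]);
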